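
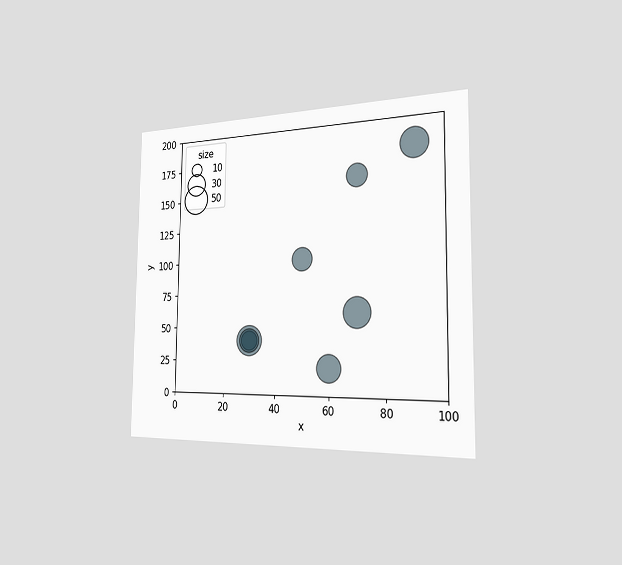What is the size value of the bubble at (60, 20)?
The chart is viewed slightly from the right. Matching the bubble at (60, 20) against the size legend gives 40.

40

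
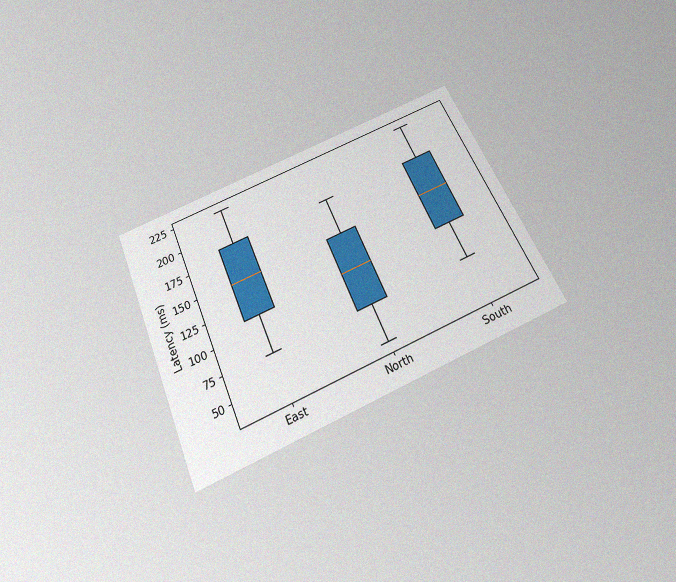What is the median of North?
111ms

The chart is tilted about 23° counter-clockwise and viewed slightly from below, with some photo noise. The median line in the North box sits at 111ms.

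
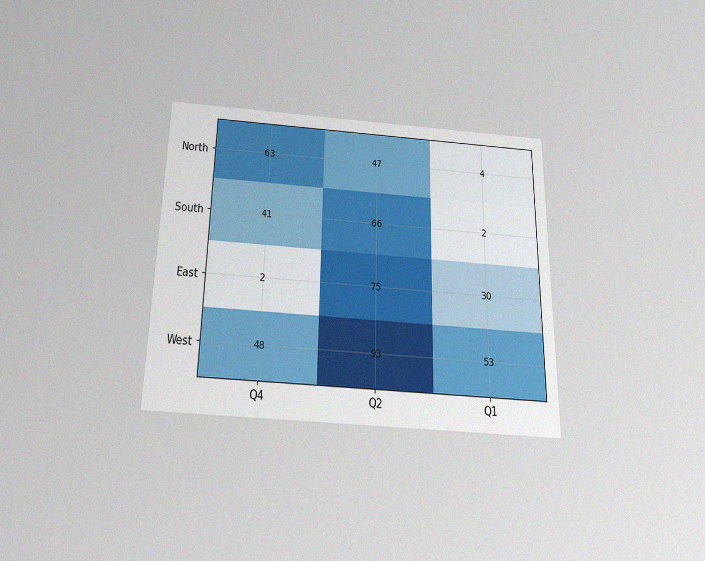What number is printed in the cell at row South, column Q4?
The chart is viewed slightly from below, with some photo noise. The (South, Q4) cell reads 41.

41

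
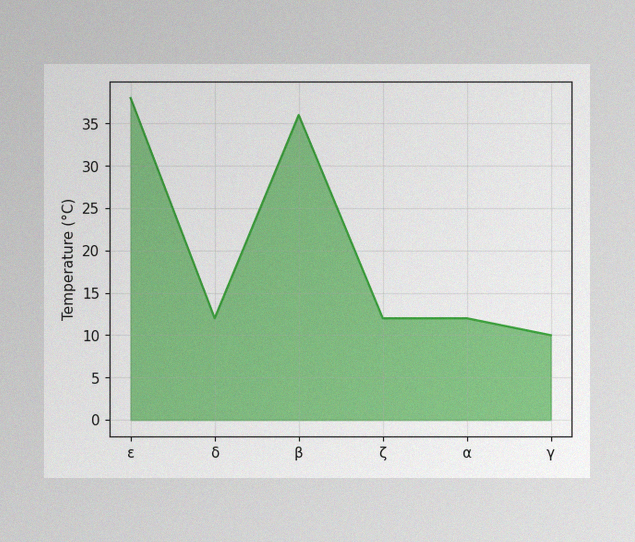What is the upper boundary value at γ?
The image has some photo noise and uneven lighting. At γ the upper boundary is at 10°C.

10°C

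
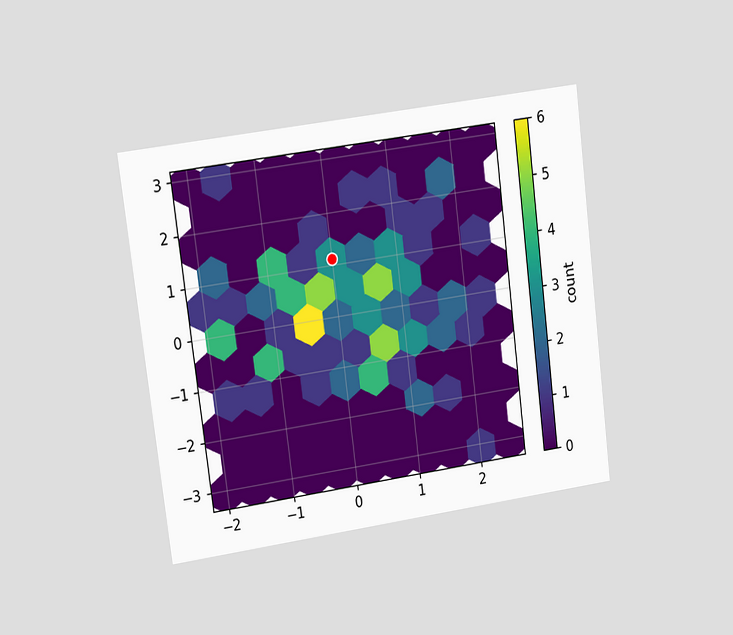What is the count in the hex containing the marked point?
The chart is tilted about 7° counter-clockwise and viewed at a slight angle. The marked hex reads 3 on the colorbar.

3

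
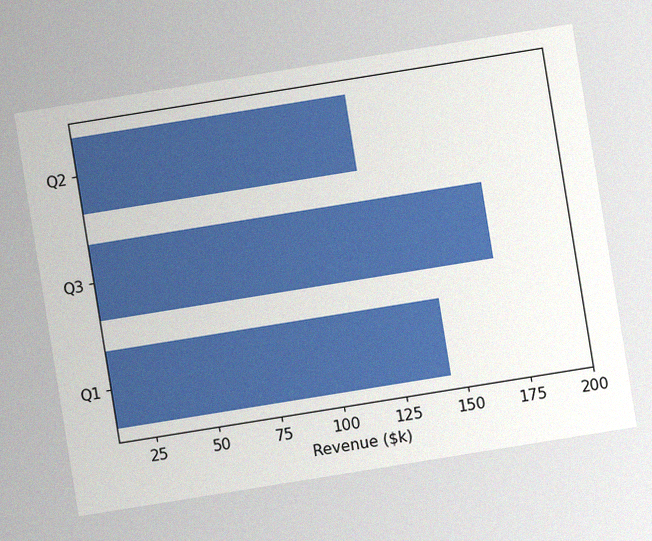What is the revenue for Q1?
The chart is tilted about 9° counter-clockwise, with some photo noise. Reading along the chart's x-axis, the Q1 bar reaches $144k.

$144k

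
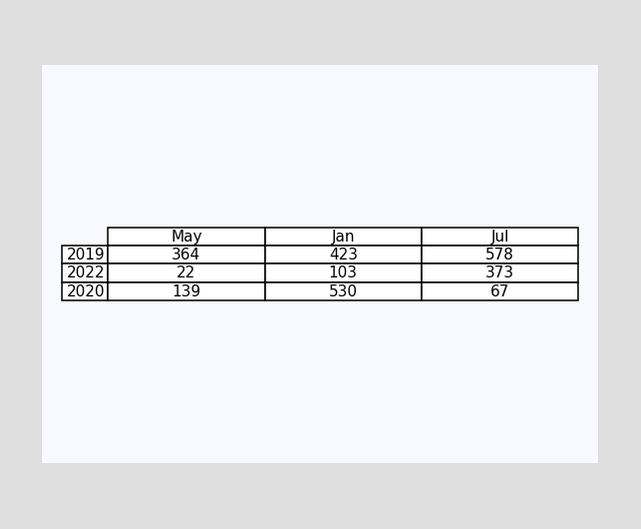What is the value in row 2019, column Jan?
The (2019, Jan) cell reads 423.

423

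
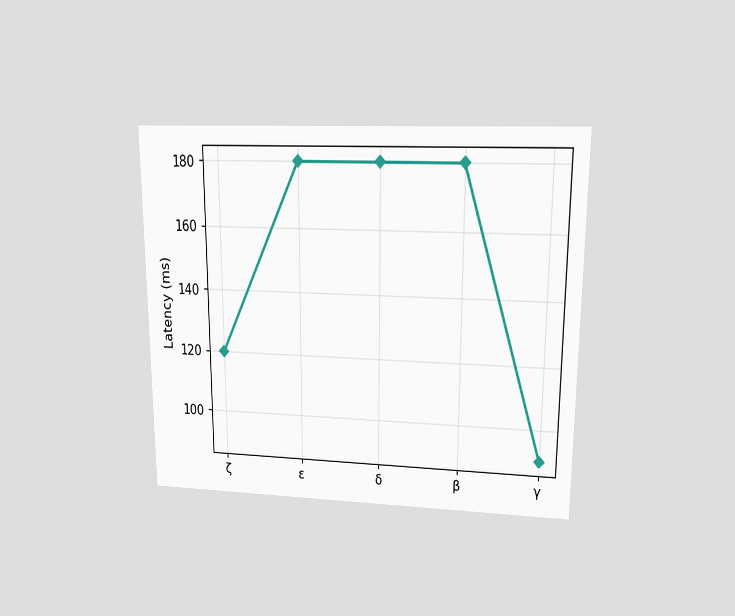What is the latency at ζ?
120ms

The chart is viewed at a slight angle. At ζ, the line is at 120ms.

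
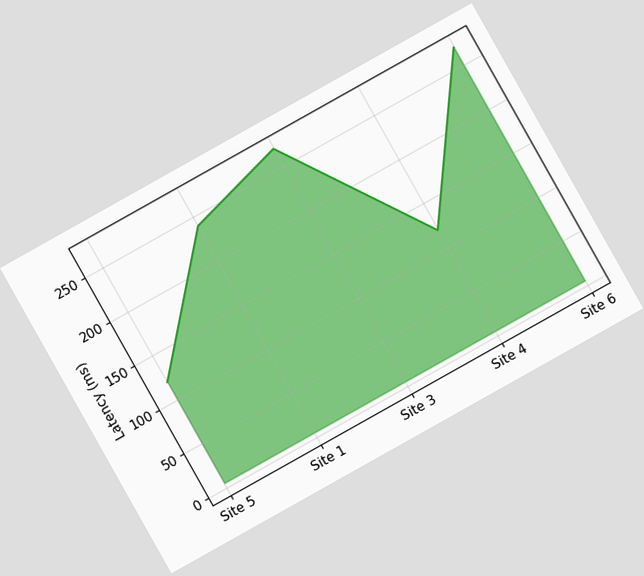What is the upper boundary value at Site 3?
The chart is tilted about 29° counter-clockwise. At Site 3 the upper boundary is at 270ms.

270ms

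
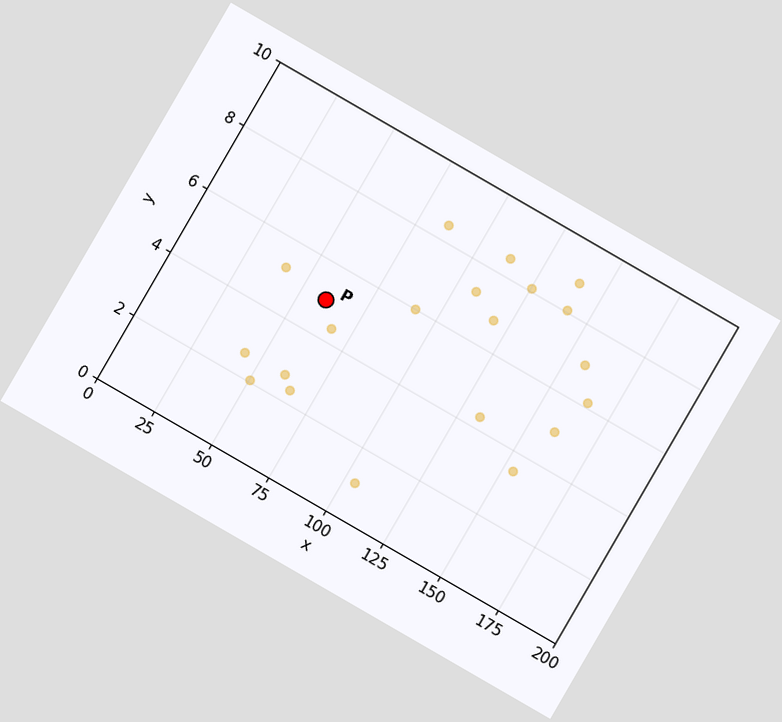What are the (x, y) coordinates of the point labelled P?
The chart is tilted about 30° clockwise. Following the gridlines from P to each axis, P sits at (60, 5).

(60, 5)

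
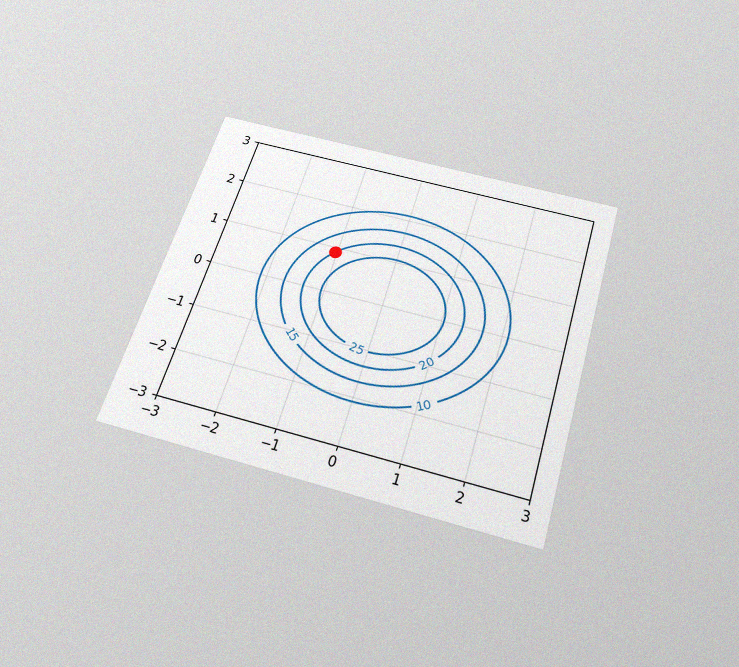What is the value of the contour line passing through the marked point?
20

The chart is tilted about 17° clockwise and viewed slightly from below, with some photo noise. The marked point sits on the contour labelled 20.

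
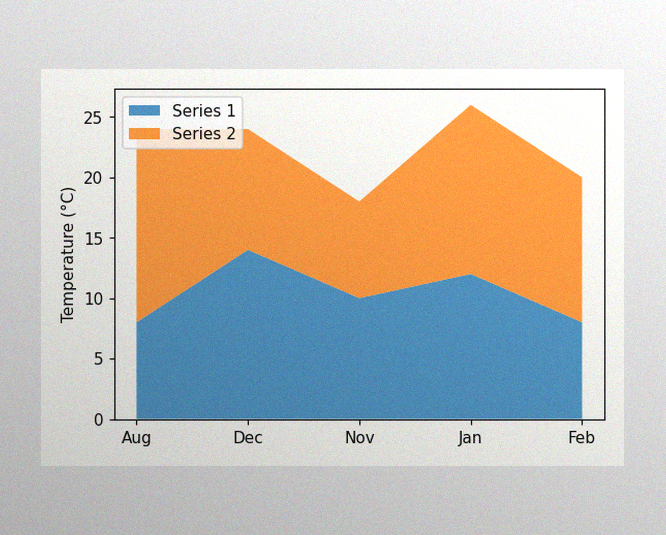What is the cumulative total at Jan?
The image has some photo noise and uneven lighting. The stacked total at Jan reaches 26°C.

26°C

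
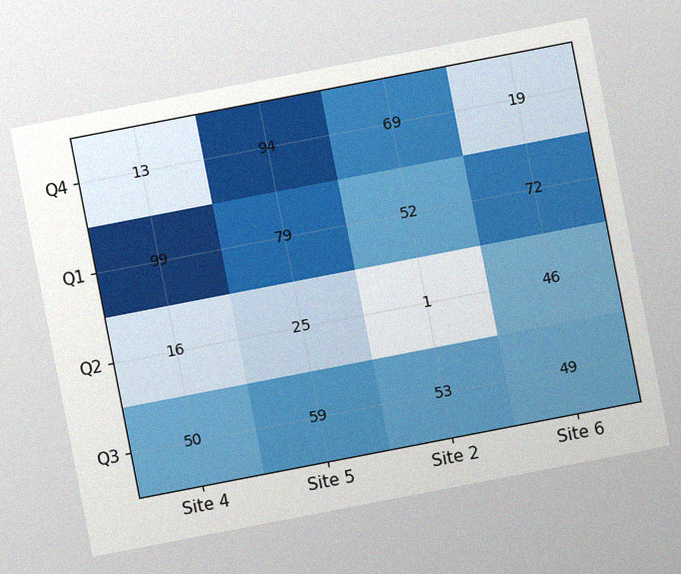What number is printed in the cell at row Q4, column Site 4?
The chart is tilted about 11° counter-clockwise, with some photo noise. The (Q4, Site 4) cell reads 13.

13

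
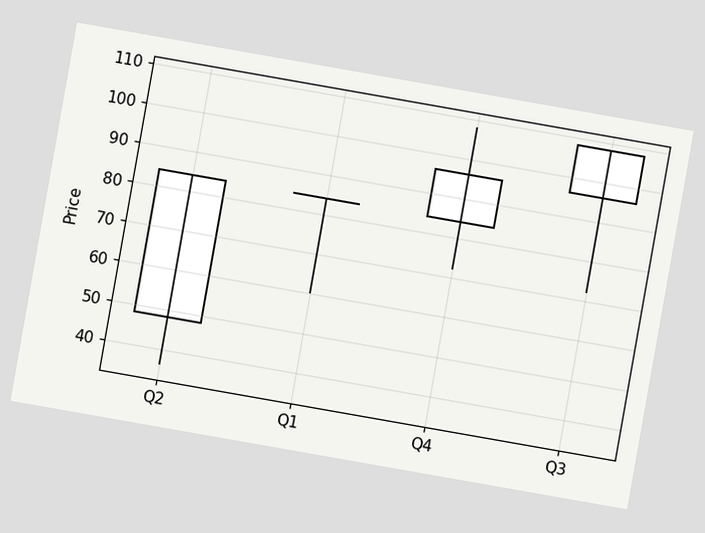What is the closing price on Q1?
The chart is tilted about 10° clockwise. The Q1 candle closes at 84.

84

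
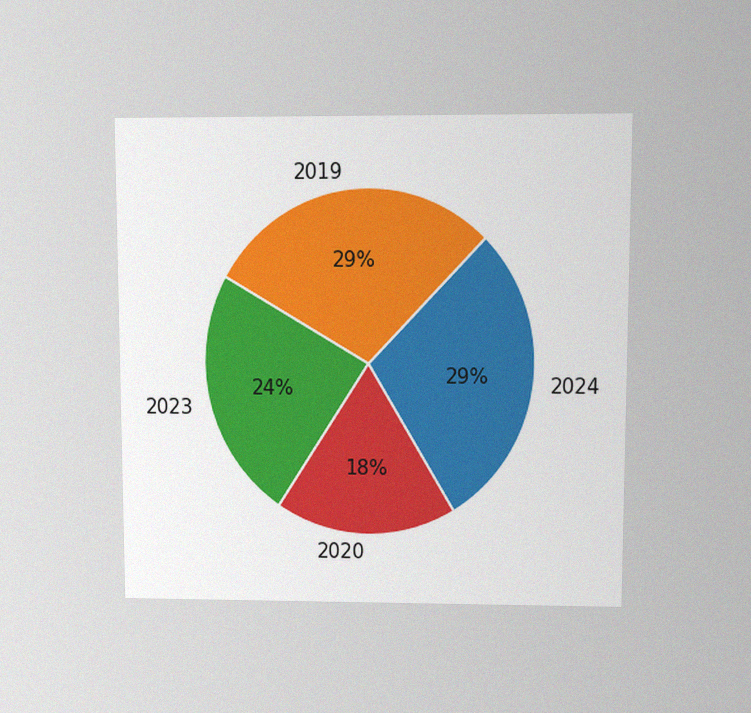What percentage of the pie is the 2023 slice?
24%

The chart is viewed at a slight angle, with some photo noise. The 2023 slice takes up 24% of the pie.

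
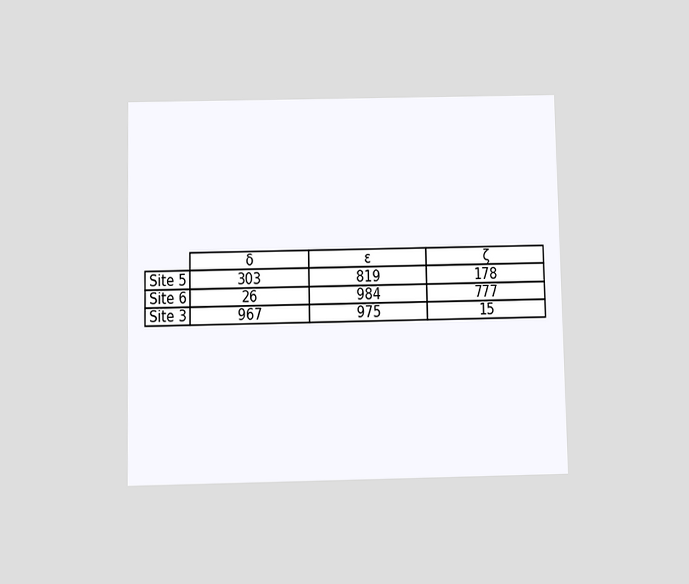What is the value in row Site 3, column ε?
The chart is viewed slightly from below. The (Site 3, ε) cell reads 975.

975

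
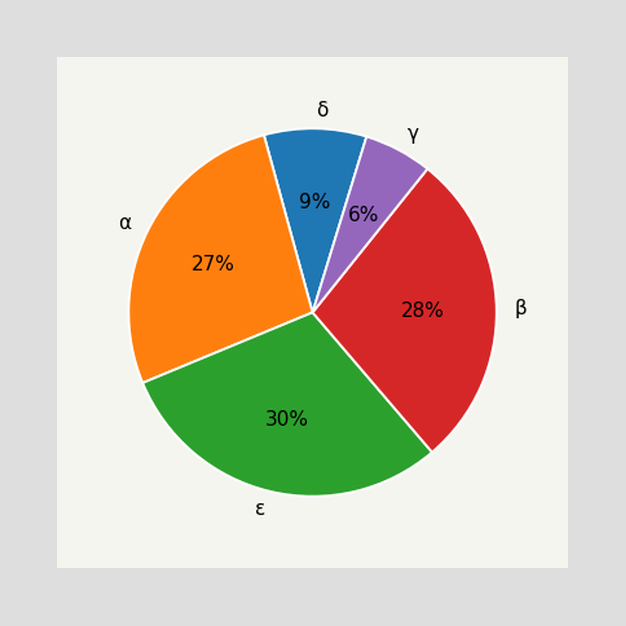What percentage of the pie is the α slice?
The α slice takes up 27% of the pie.

27%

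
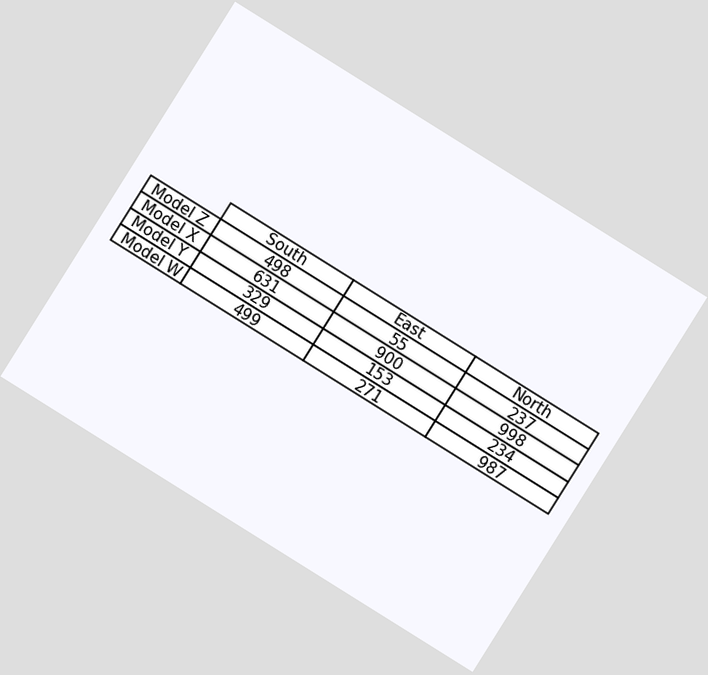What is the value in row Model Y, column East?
The chart is tilted about 32° clockwise. The (Model Y, East) cell reads 153.

153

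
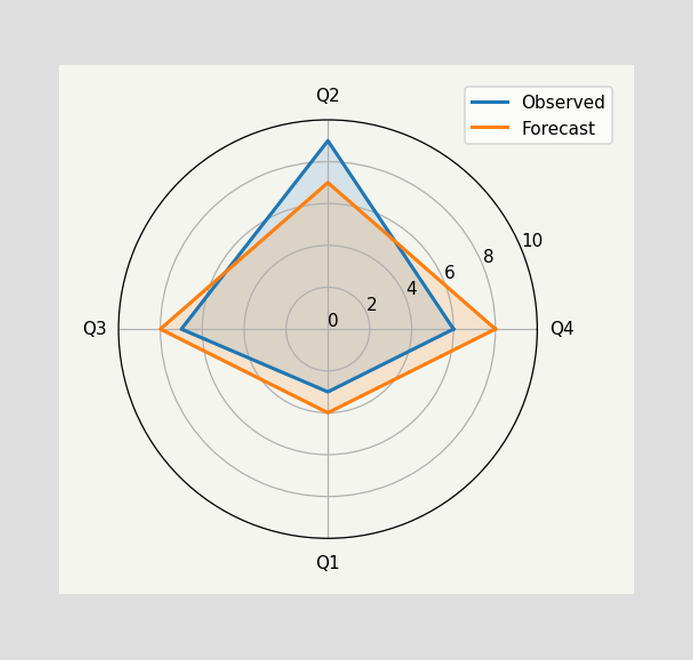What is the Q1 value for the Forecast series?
On the Q1 axis, Forecast reaches 4.

4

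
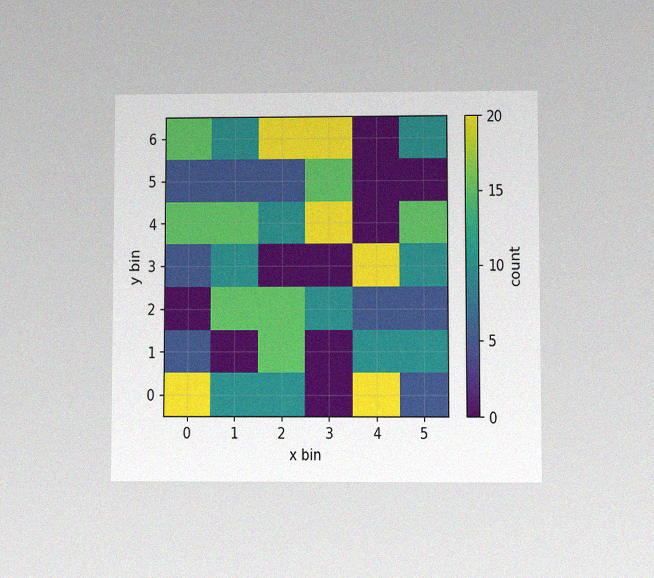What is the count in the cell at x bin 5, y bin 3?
10

The chart is viewed at a slight angle, with some photo noise. Matching the cell (5, 3) against the colorbar gives 10.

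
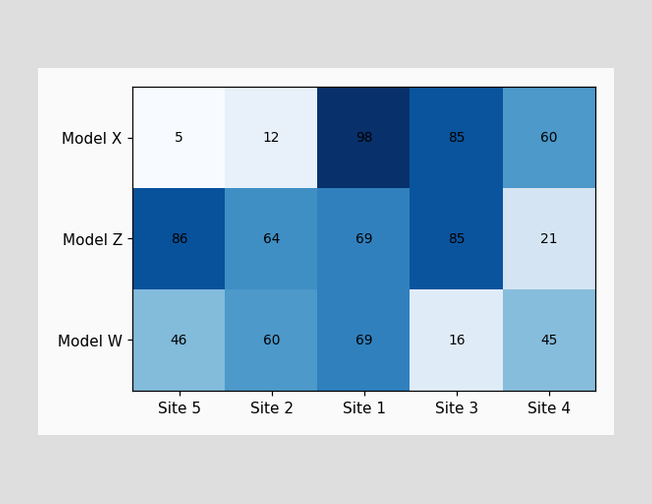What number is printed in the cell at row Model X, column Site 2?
The (Model X, Site 2) cell reads 12.

12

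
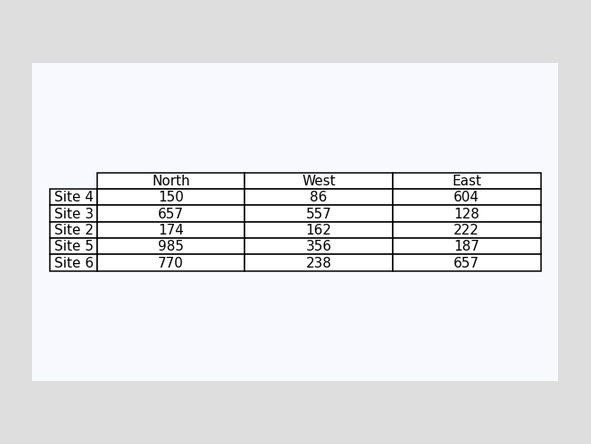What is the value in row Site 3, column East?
The (Site 3, East) cell reads 128.

128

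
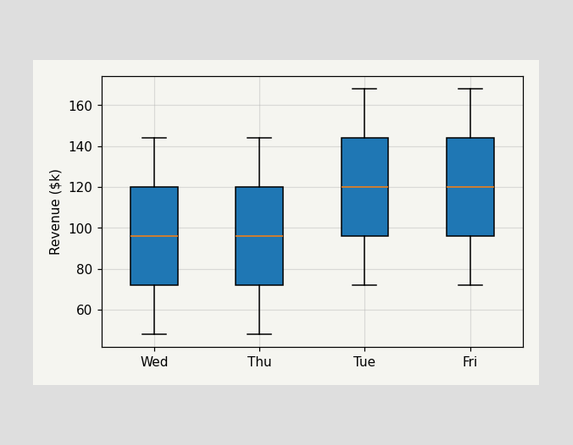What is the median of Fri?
The median line in the Fri box sits at $120k.

$120k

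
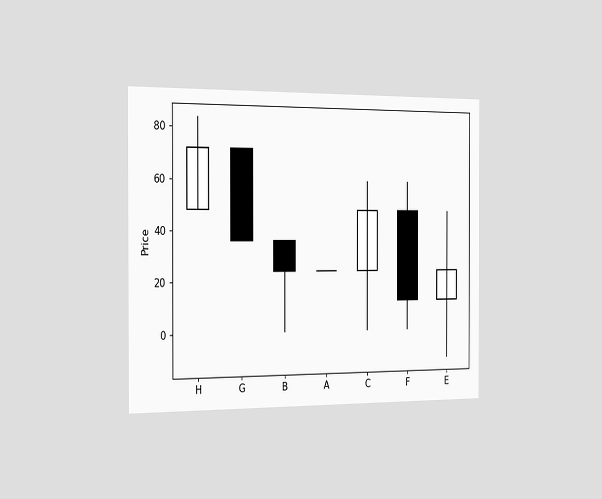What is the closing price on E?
The chart is viewed slightly from the left. The E candle closes at 24.

24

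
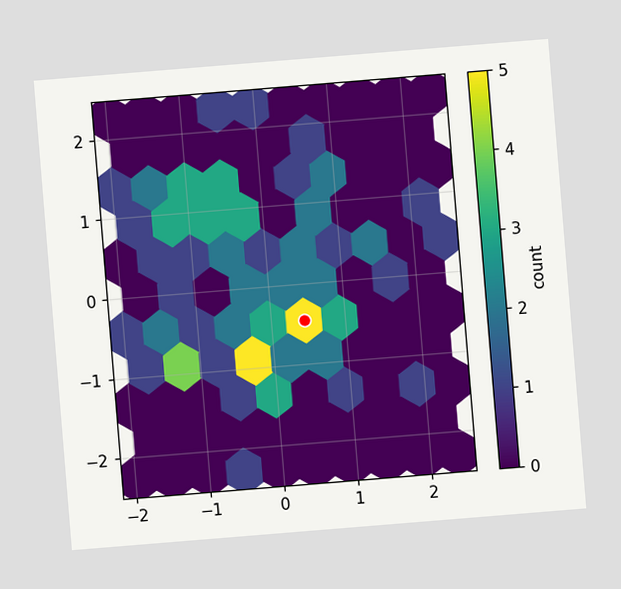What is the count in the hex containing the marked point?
The chart is tilted about 5° counter-clockwise. The marked hex reads 5 on the colorbar.

5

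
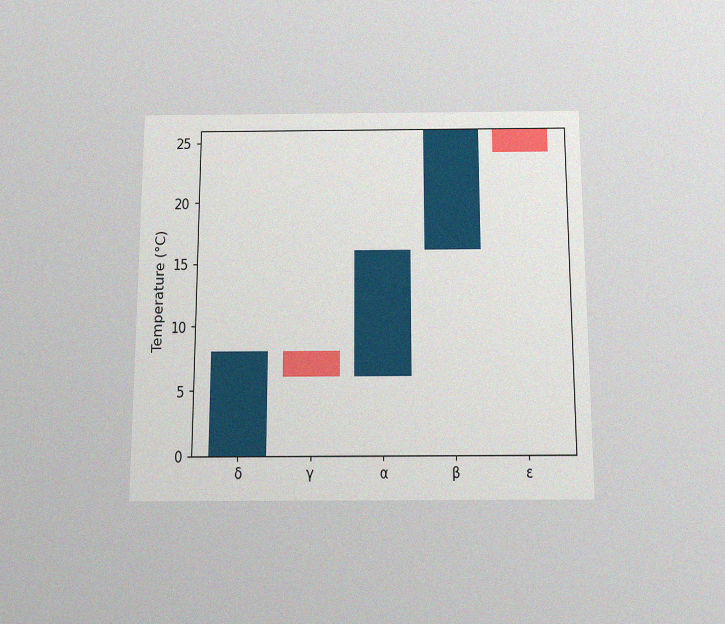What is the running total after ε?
24°C

The chart is viewed slightly from below, with some photo noise. After ε the running total reaches 24°C.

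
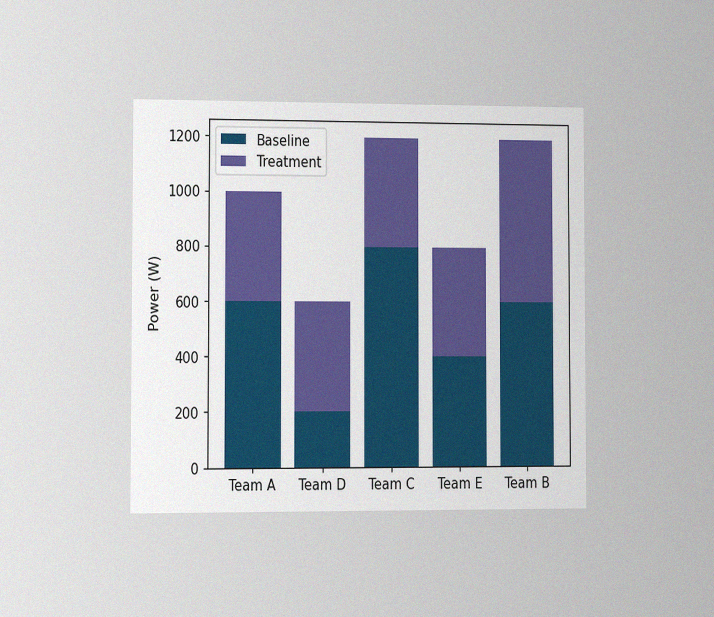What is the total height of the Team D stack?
The chart is viewed slightly from the left, with some photo noise. The Team D stack's top reaches 600W on the y-axis.

600W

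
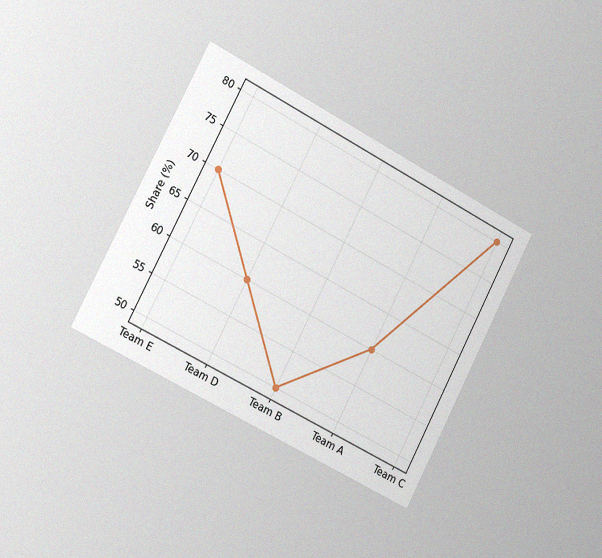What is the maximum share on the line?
80%

The chart is tilted about 27° clockwise and viewed slightly from the left, with some photo noise. The highest point is at Team C, and reading across to the y-axis gives 80%.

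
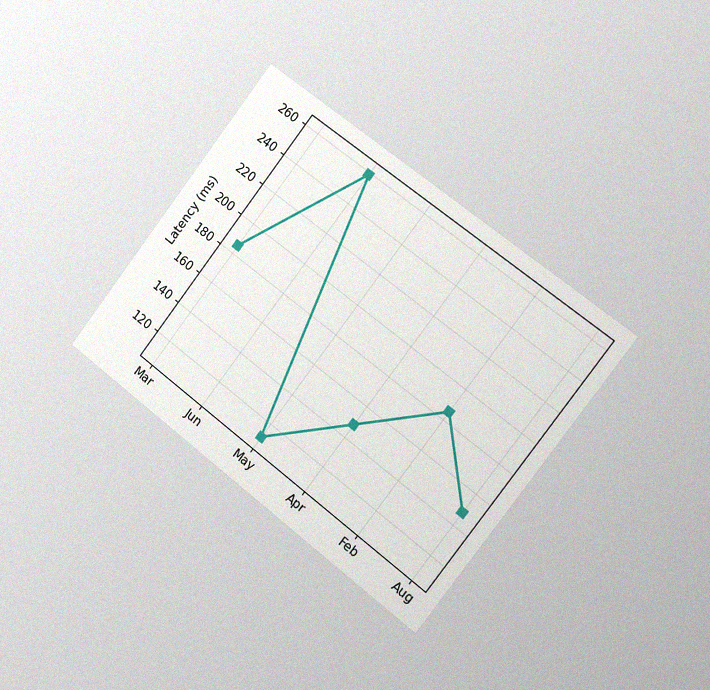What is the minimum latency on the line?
111ms

The chart is tilted about 37° clockwise and viewed slightly from the right, with some photo noise. The lowest point is at May, and reading across to the y-axis gives 111ms.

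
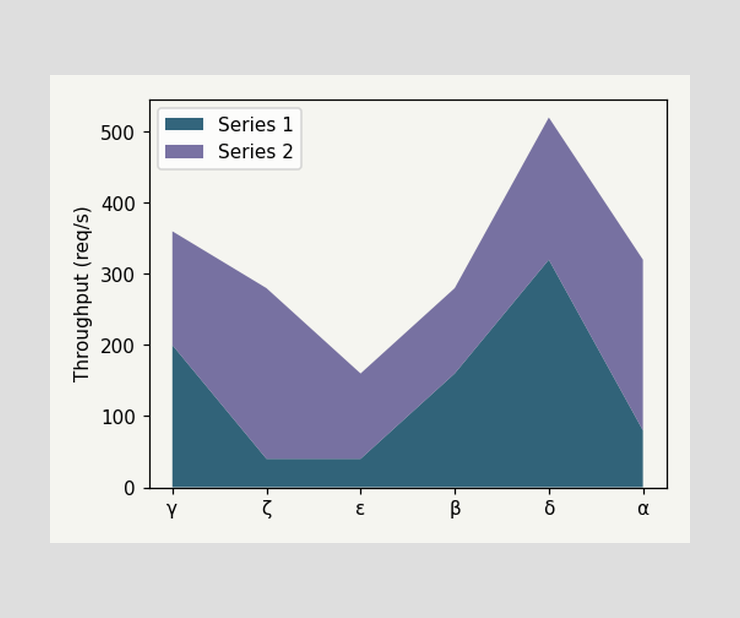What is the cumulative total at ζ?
280req/s

The stacked total at ζ reaches 280req/s.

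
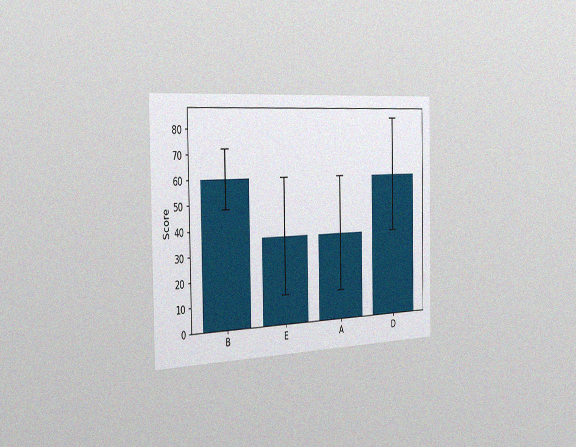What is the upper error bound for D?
84

The chart is viewed slightly from the left, with some photo noise. The D bar's upper whisker reaches 84.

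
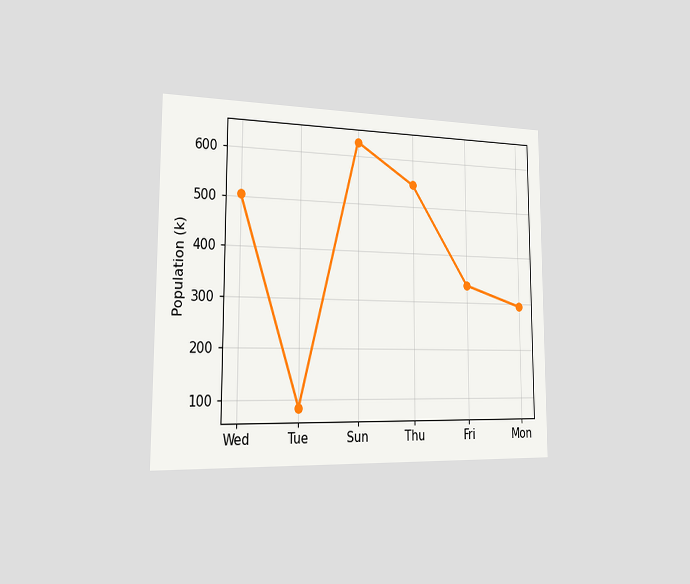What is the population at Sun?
The chart is viewed slightly from the left. At Sun, the line is at 630k.

630k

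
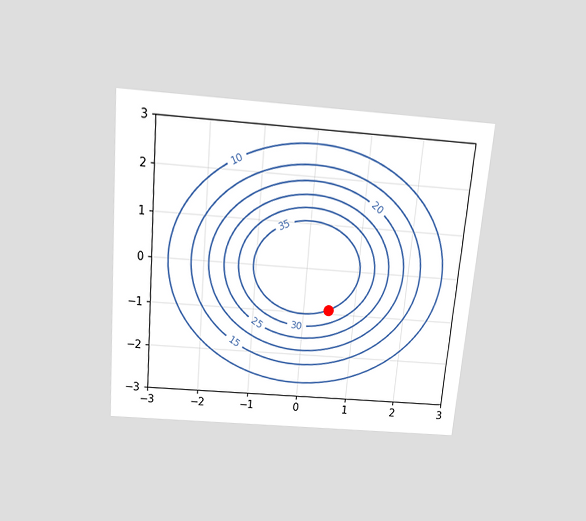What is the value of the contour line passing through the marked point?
The chart is tilted about 5° clockwise and viewed slightly from above. The marked point sits on the contour labelled 35.

35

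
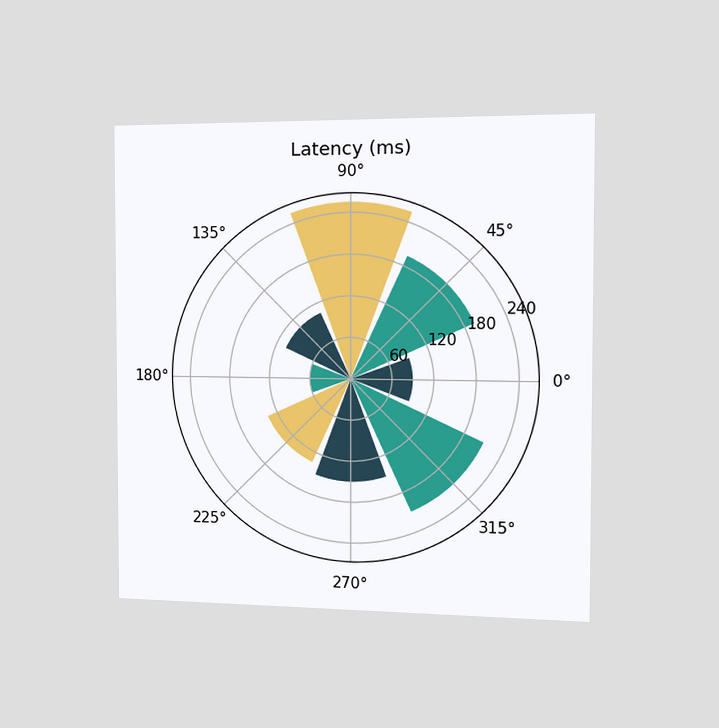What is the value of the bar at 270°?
The chart is viewed slightly from the right. The bar at 270° reaches 150ms on the radial axis.

150ms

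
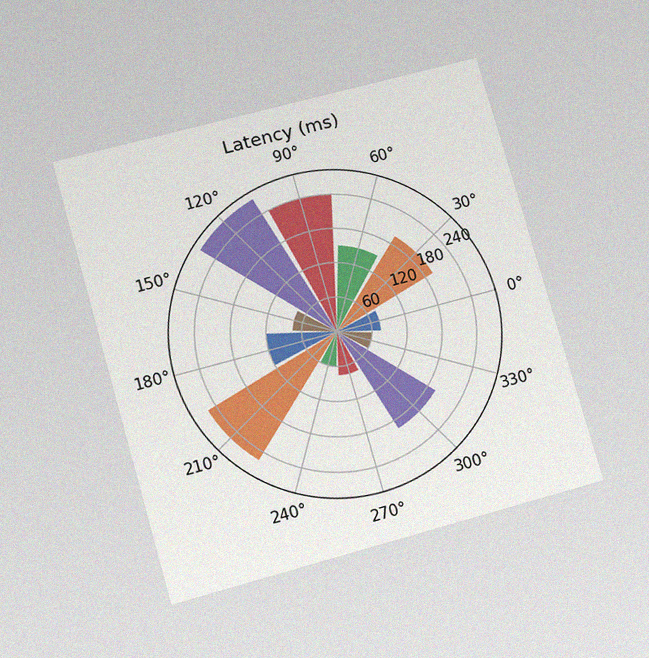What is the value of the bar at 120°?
270ms

The chart is tilted about 16° counter-clockwise and viewed at a slight angle, with some photo noise. The bar at 120° reaches 270ms on the radial axis.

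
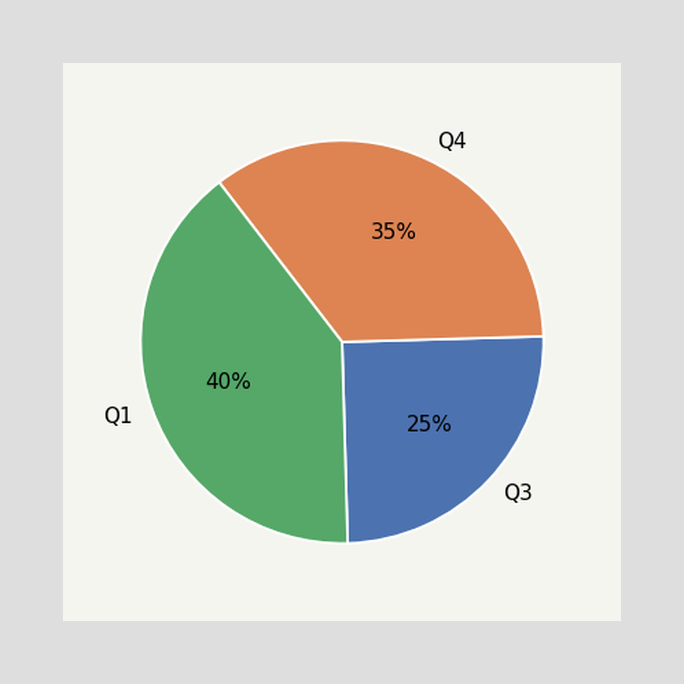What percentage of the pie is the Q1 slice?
40%

The Q1 slice takes up 40% of the pie.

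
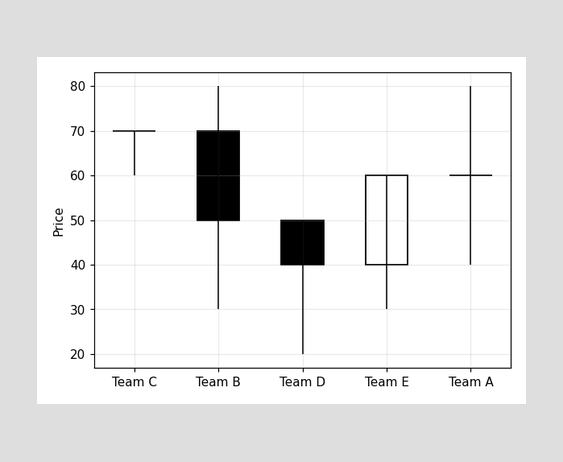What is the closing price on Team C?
70

The Team C candle closes at 70.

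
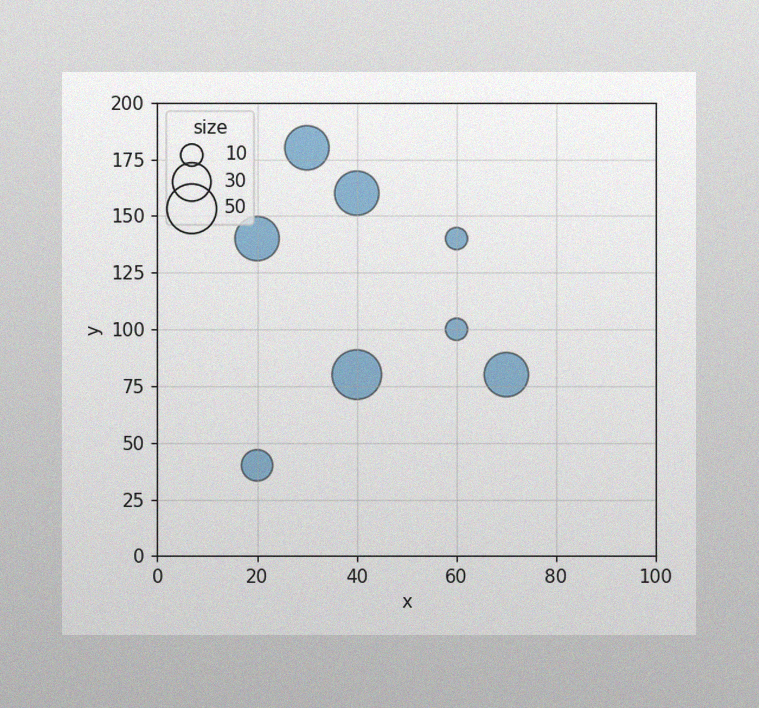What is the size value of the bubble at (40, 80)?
The image has some photo noise and uneven lighting. Matching the bubble at (40, 80) against the size legend gives 50.

50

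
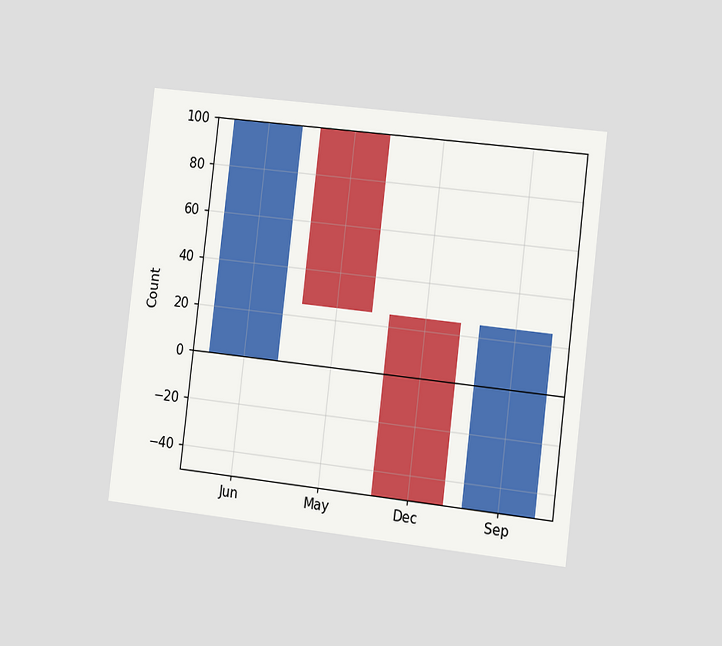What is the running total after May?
The chart is tilted about 7° clockwise and viewed slightly from the right. After May the running total reaches 25.

25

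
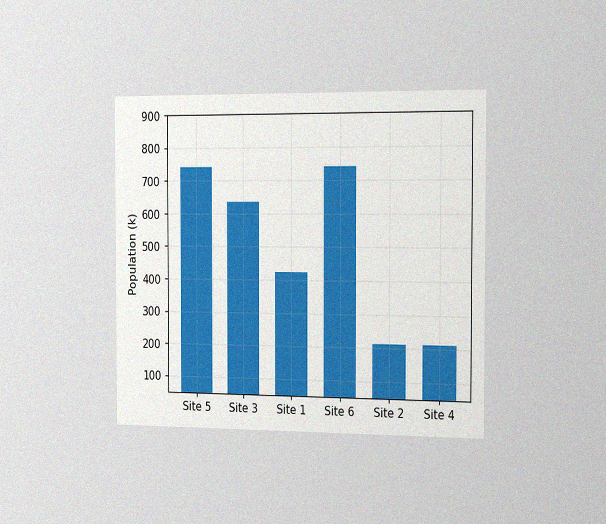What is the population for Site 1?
The chart is viewed slightly from the right, with some photo noise. Reading along the chart's y-axis, the Site 1 bar reaches 424k.

424k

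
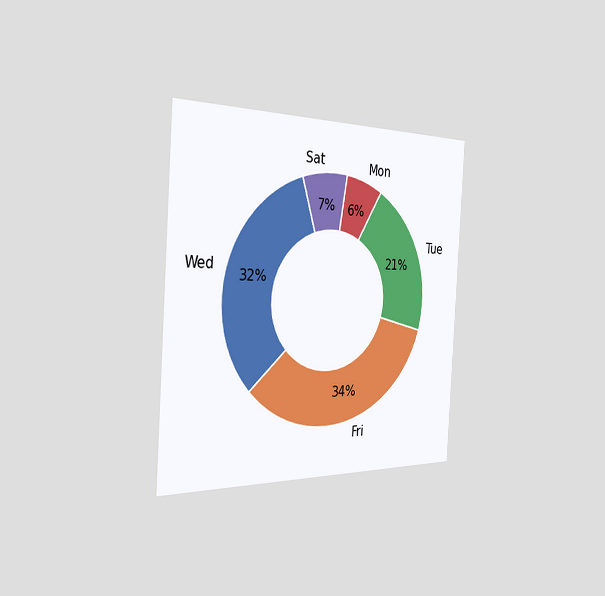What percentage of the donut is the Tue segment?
21%

The chart is tilted about 4° clockwise and viewed slightly from the left. The Tue segment takes up 21% of the ring.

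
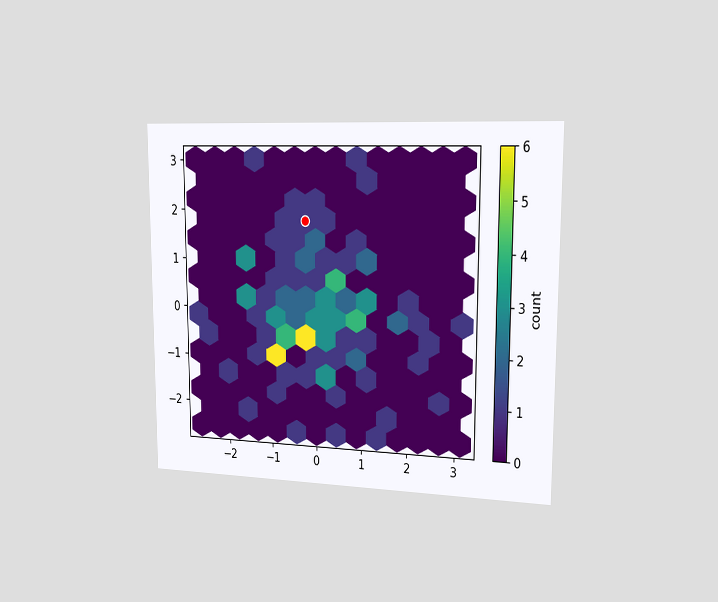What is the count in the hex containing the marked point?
The chart is viewed slightly from the right. The marked hex reads 1 on the colorbar.

1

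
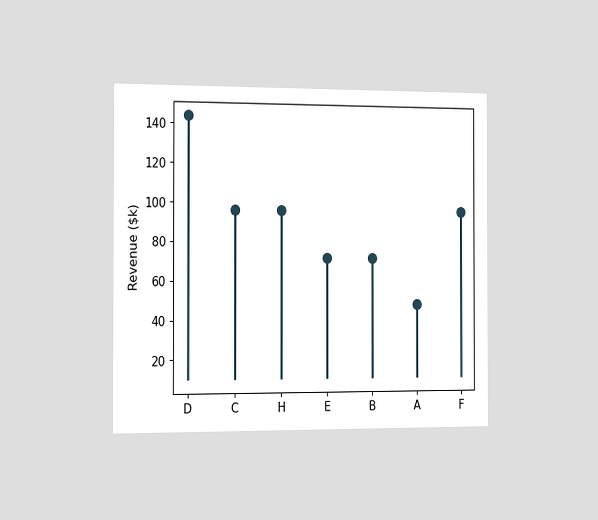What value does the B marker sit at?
$72k

The chart is viewed slightly from the left. The B marker sits at $72k.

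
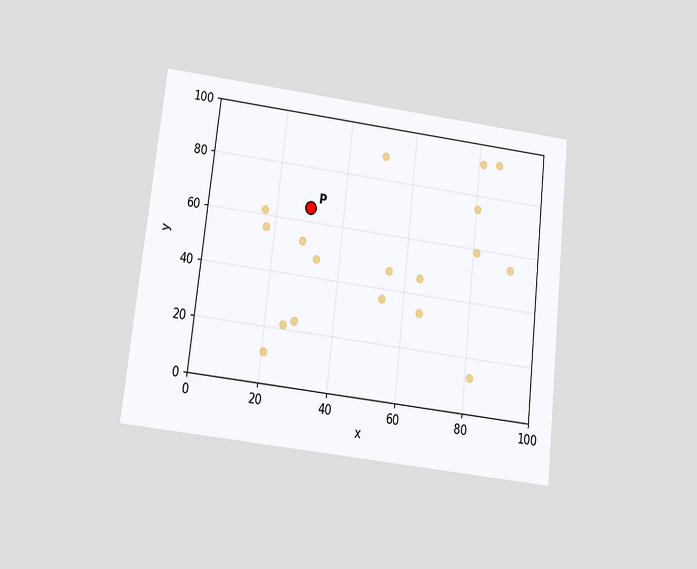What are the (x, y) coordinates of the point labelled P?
(30, 65)

The chart is tilted about 6° clockwise and viewed slightly from below. Following the gridlines from P to each axis, P sits at (30, 65).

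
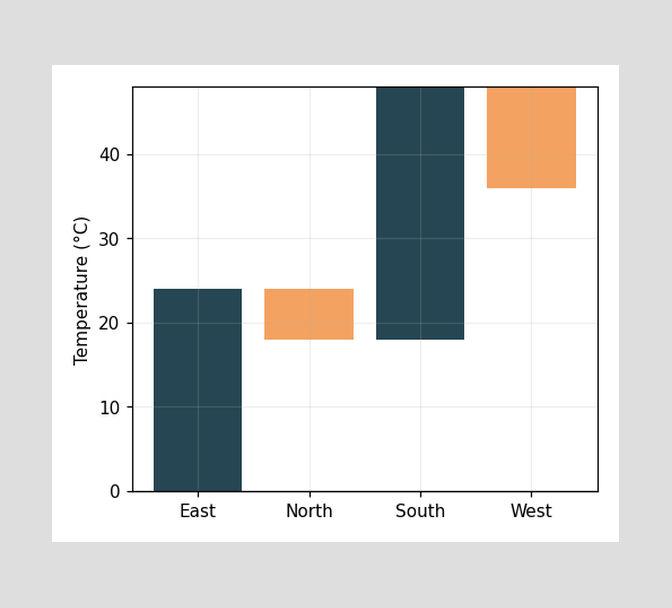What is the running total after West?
36°C

After West the running total reaches 36°C.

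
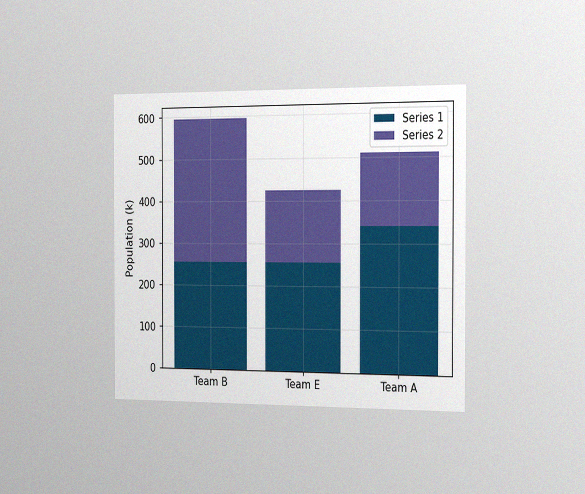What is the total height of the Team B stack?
595k

The chart is viewed slightly from the right, with some photo noise. The Team B stack's top reaches 595k on the y-axis.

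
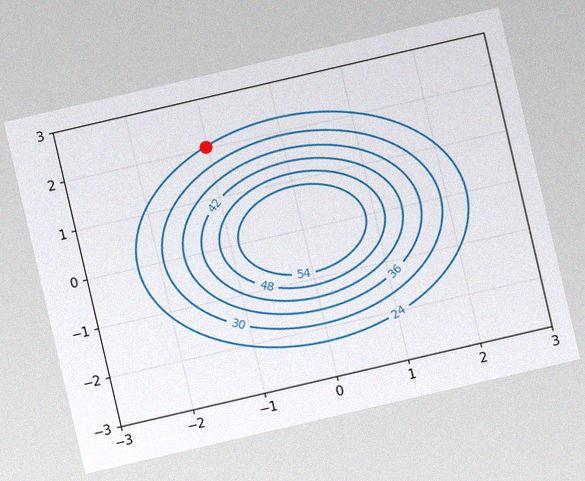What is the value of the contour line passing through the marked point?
24

The chart is tilted about 13° counter-clockwise, with some photo noise. The marked point sits on the contour labelled 24.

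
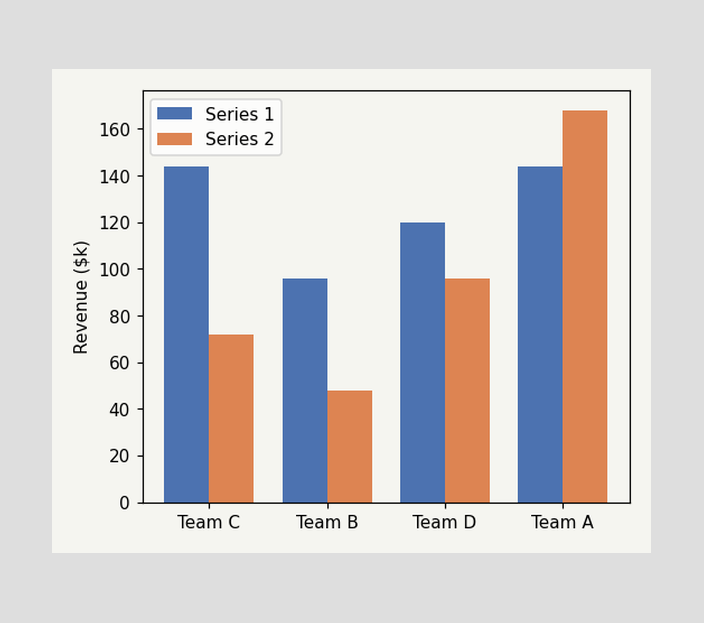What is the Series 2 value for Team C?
$72k

The Series 2 bar at Team C reaches $72k on the y-axis.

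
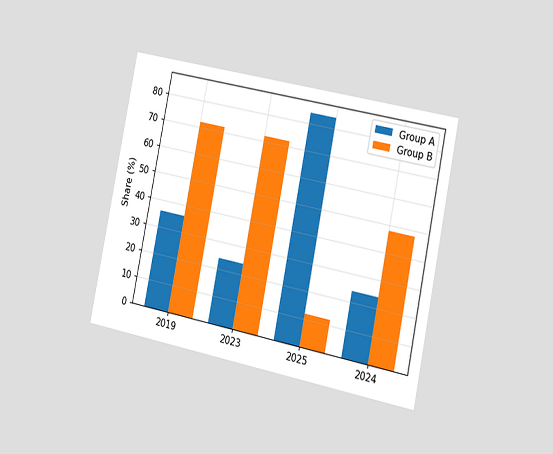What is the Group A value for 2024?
24%

The chart is tilted about 11° clockwise and viewed slightly from the right. The Group A bar at 2024 reaches 24% on the y-axis.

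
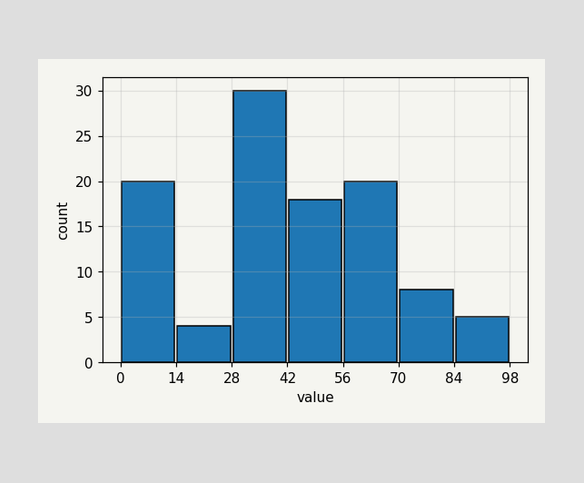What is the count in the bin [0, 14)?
20

The [0, 14) bin has height 20.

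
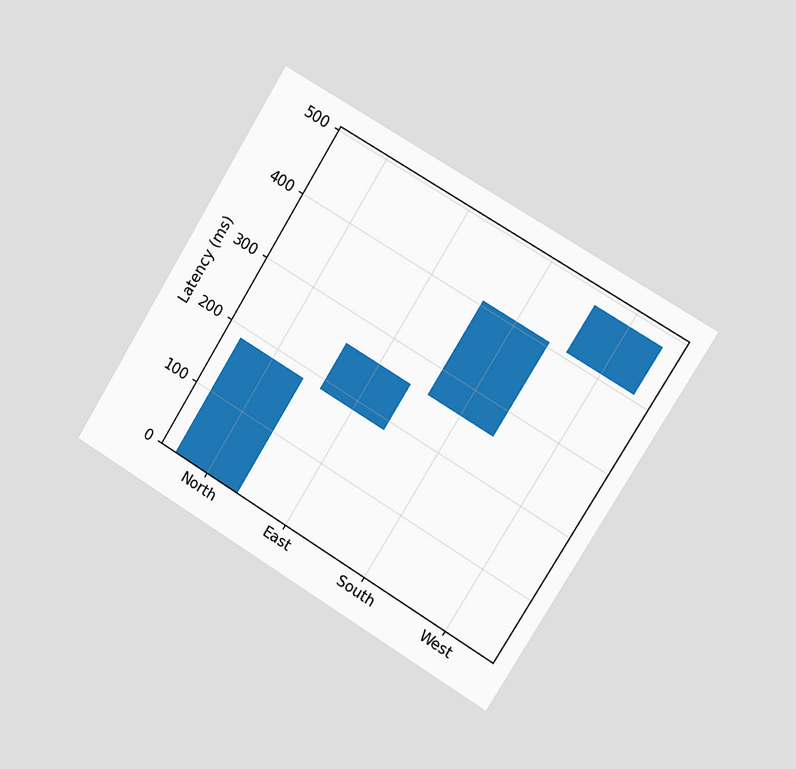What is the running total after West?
481ms

The chart is tilted about 31° clockwise and viewed slightly from the right. After West the running total reaches 481ms.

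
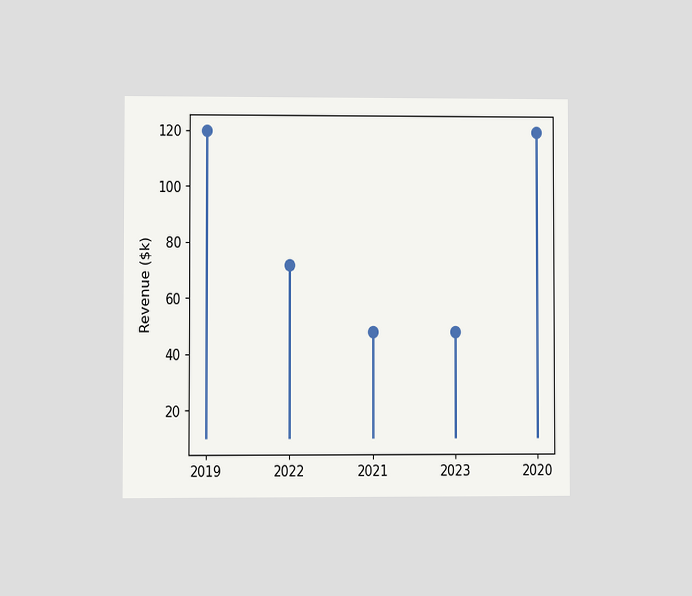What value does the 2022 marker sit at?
The chart is viewed at a slight angle. The 2022 marker sits at $72k.

$72k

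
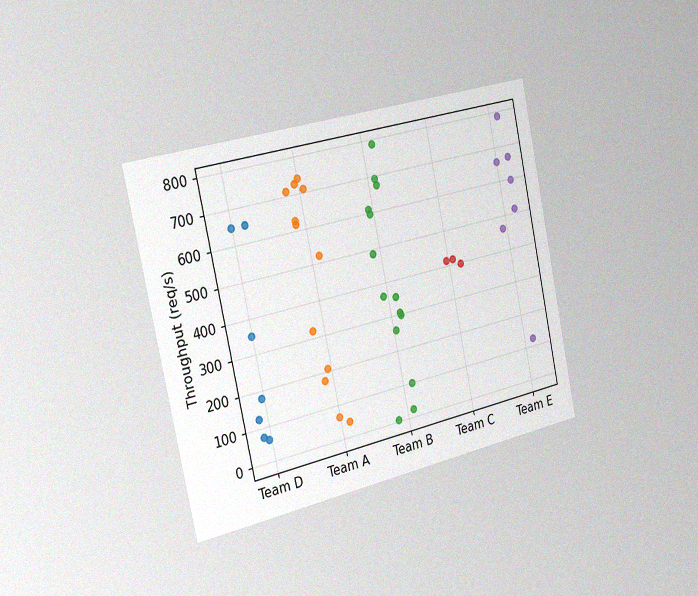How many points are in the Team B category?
The chart is tilted about 12° counter-clockwise and viewed slightly from the left, with some photo noise. Counting the markers in the Team B column gives 14.

14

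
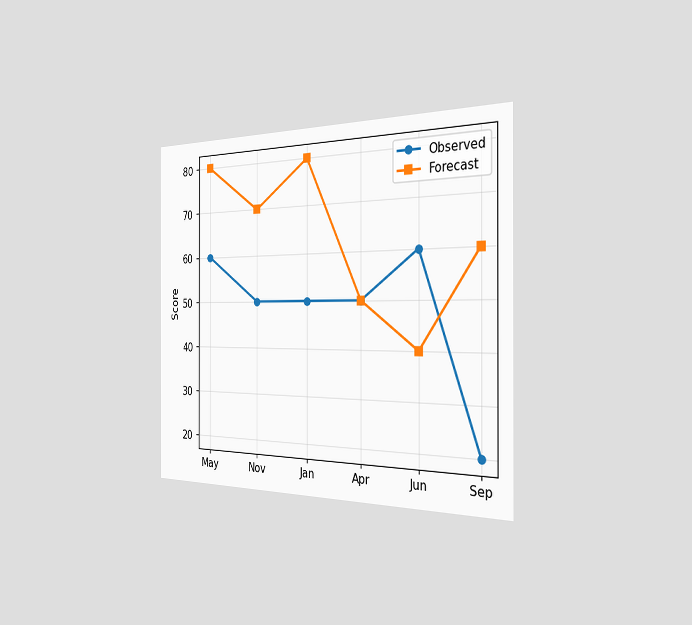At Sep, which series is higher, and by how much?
The chart is viewed slightly from the right. At Sep, Forecast sits above the other line by 40.

Forecast, by 40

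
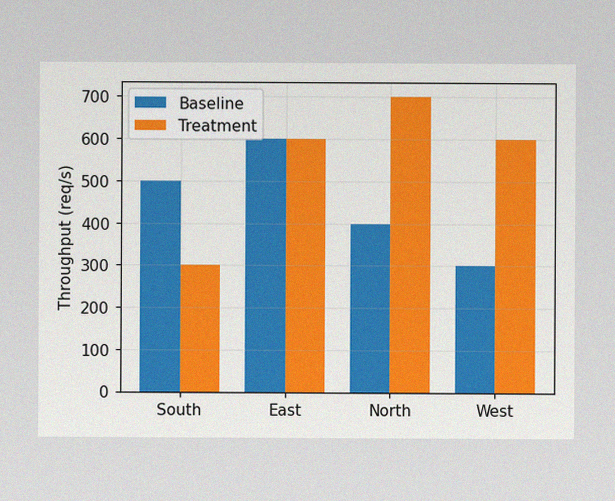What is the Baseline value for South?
The image has some photo noise and uneven lighting. The Baseline bar at South reaches 500req/s on the y-axis.

500req/s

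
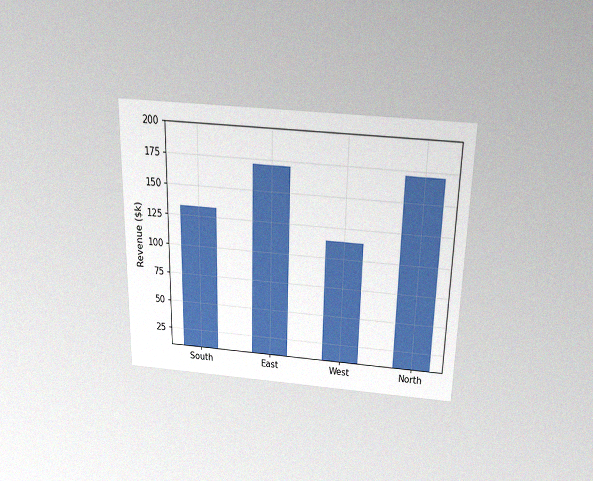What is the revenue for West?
The chart is viewed slightly from above, with some photo noise. Reading along the chart's y-axis, the West bar reaches $114k.

$114k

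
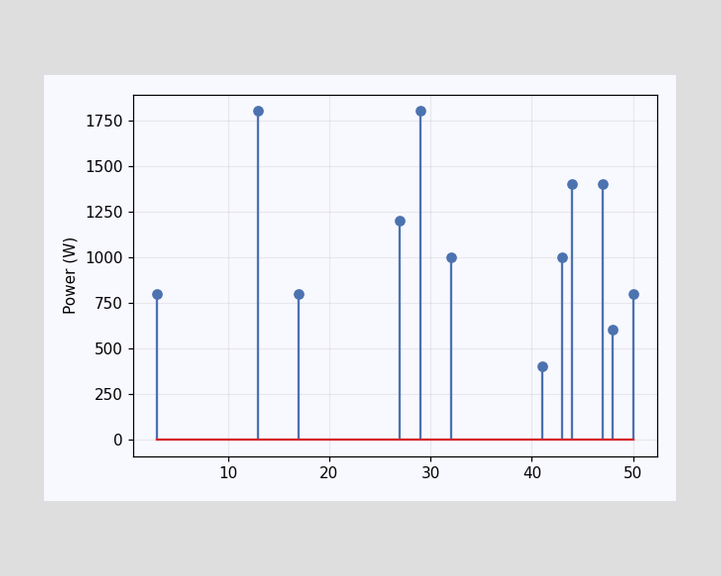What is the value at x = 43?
The stem at x=43 reaches 1000W.

1000W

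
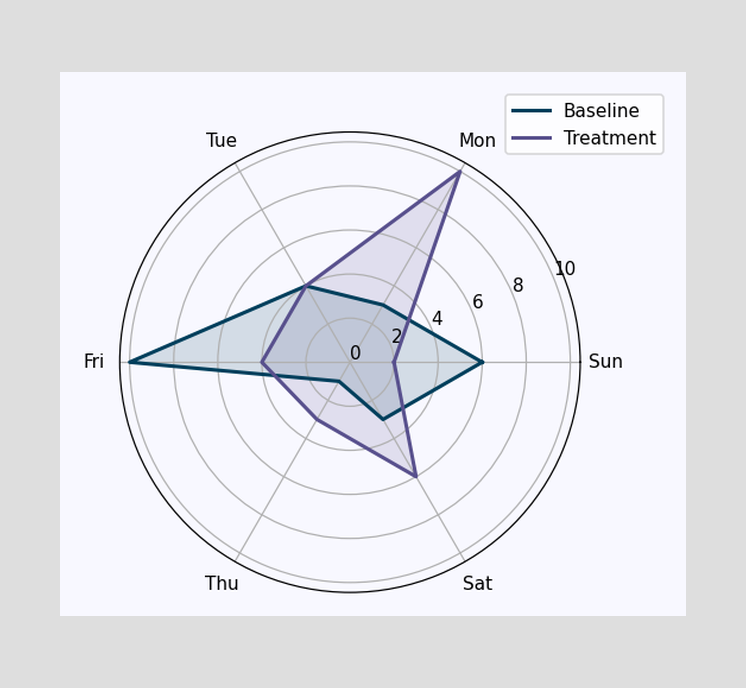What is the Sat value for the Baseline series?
3

On the Sat axis, Baseline reaches 3.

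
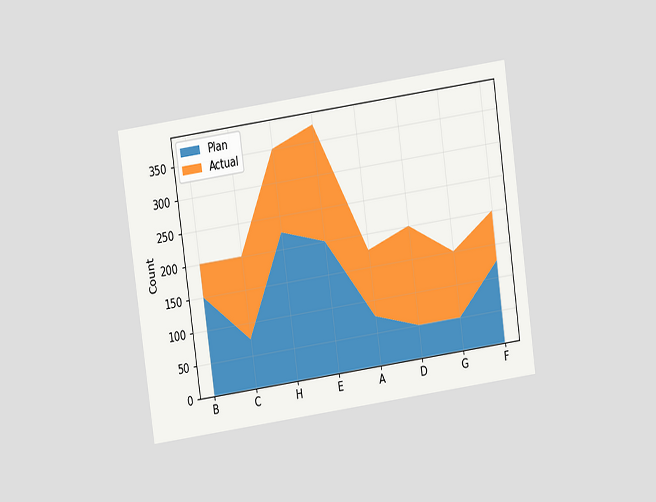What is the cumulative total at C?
200

The chart is tilted about 8° counter-clockwise and viewed slightly from above. The stacked total at C reaches 200.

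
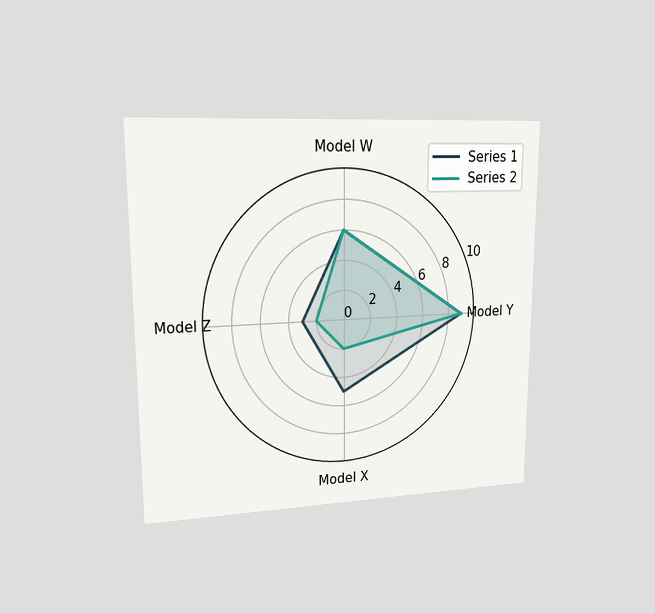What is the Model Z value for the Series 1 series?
The chart is viewed at a slight angle. On the Model Z axis, Series 1 reaches 3.

3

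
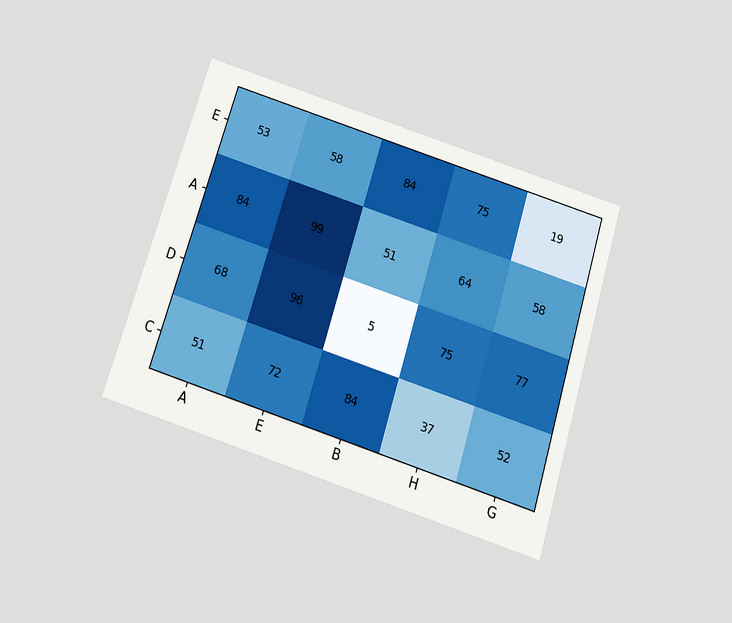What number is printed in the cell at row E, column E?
58

The chart is tilted about 17° clockwise and viewed slightly from below. The (E, E) cell reads 58.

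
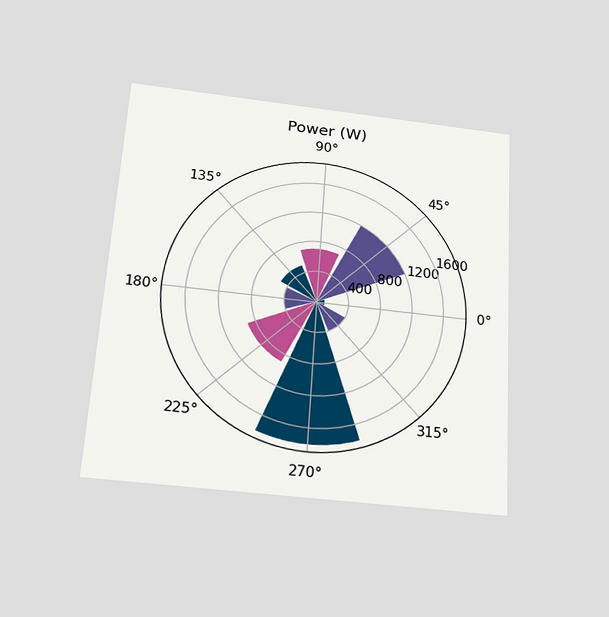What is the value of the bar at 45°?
1200W

The chart is tilted about 4° clockwise and viewed slightly from below. The bar at 45° reaches 1200W on the radial axis.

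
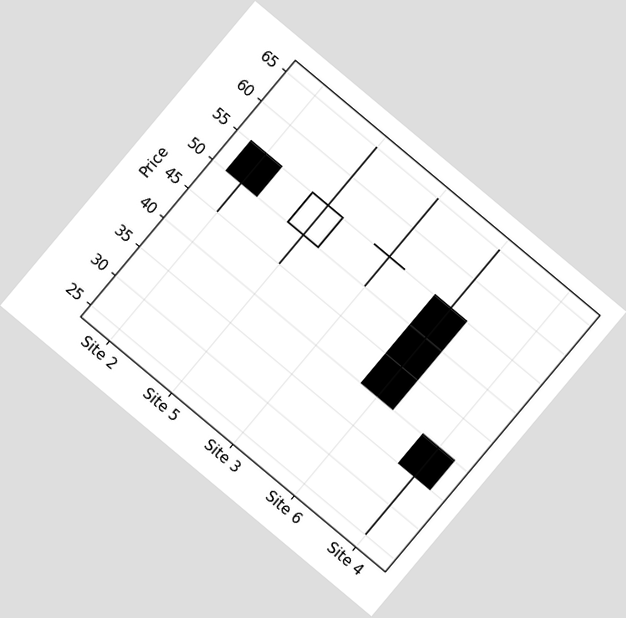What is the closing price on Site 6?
40

The chart is tilted about 40° clockwise. The Site 6 candle closes at 40.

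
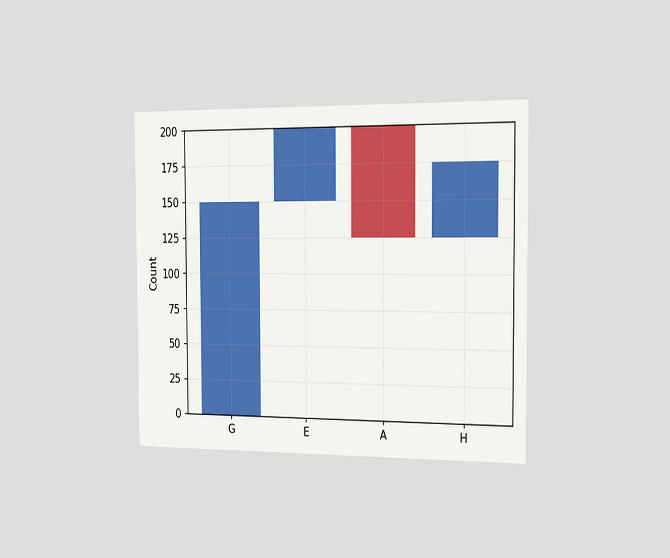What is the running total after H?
The chart is viewed slightly from the right. After H the running total reaches 175.

175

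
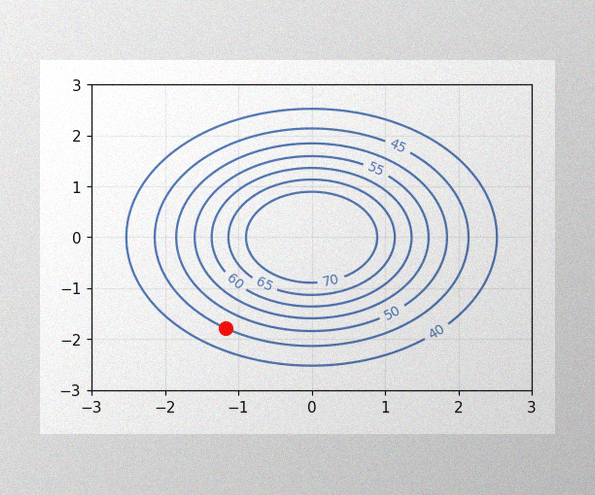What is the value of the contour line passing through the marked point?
The image has some photo noise and uneven lighting. The marked point sits on the contour labelled 45.

45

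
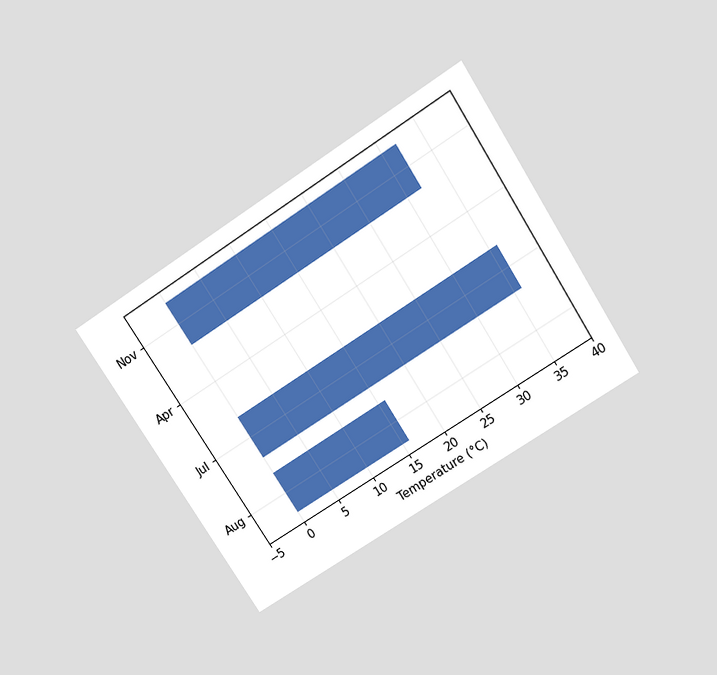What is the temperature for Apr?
0°C

The chart is tilted about 33° counter-clockwise and viewed slightly from above. Reading along the chart's x-axis, the Apr bar reaches 0°C.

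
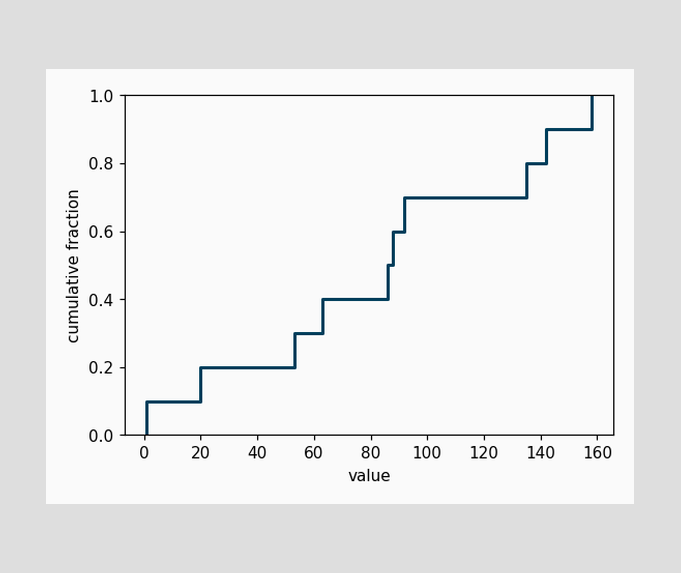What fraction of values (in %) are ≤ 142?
90%

At x=142 the ECDF step is at 90%.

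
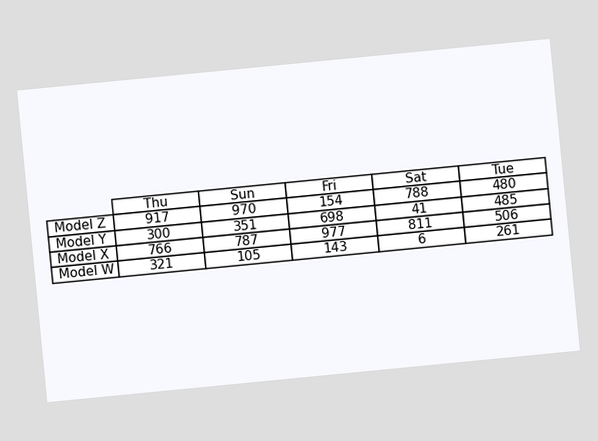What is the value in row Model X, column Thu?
766

The chart is tilted about 6° counter-clockwise. The (Model X, Thu) cell reads 766.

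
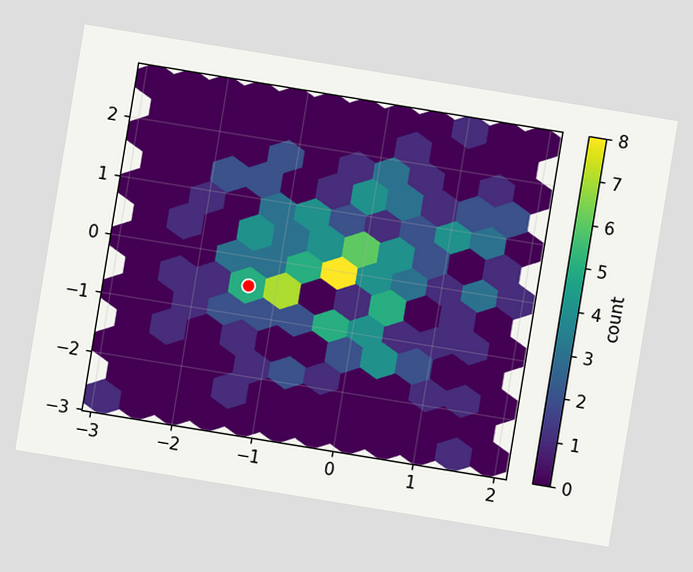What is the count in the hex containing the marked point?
The chart is tilted about 9° clockwise. The marked hex reads 5 on the colorbar.

5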